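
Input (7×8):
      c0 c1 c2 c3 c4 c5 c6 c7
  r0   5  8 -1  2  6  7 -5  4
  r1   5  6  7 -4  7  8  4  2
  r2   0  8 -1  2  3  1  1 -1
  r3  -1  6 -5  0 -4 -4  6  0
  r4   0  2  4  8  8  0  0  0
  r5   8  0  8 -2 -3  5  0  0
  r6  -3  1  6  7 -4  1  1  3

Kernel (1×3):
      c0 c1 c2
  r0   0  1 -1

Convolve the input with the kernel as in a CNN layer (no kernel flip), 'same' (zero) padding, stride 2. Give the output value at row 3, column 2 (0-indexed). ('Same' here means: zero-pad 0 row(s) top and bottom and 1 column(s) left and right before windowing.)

The receptive field on the zero-padded input at this output position is [7 -4 1]. Elementwise product with the kernel and sum: -4·1 + 1·-1.

-5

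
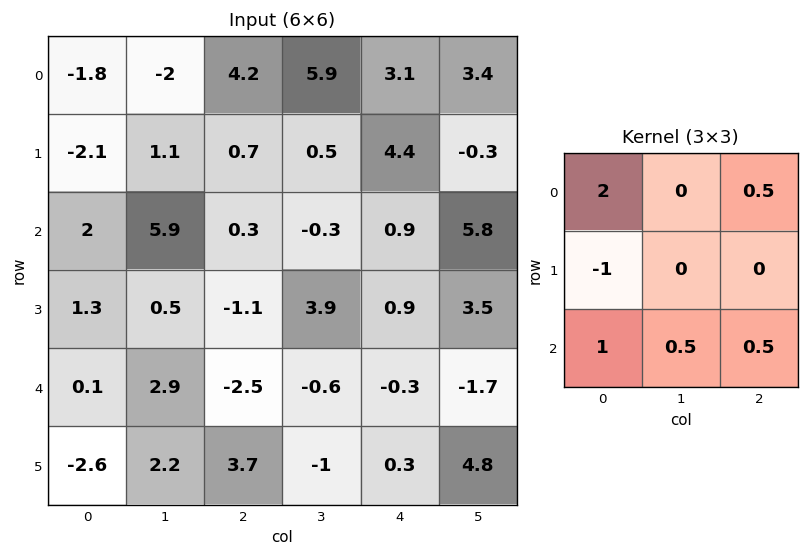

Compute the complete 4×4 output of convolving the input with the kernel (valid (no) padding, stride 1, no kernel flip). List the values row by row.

Output[0,0]: The receptive field on the input at this output position is [-1.8 -2 4.2 / -2.1 1.1 0.7 / 2 5.9 0.3]. Elementwise product with the kernel and sum: -1.8·2 + 4.2·0.5 + -2.1·-1 + 2·1 + 5.9·0.5 + 0.3·0.5.

5.7 3.75 9.85 16.05
-4.85 -1.55 4.6 7.25
3.15 12.5 -0.8 -3.2
2.3 3.6 4.1 11.7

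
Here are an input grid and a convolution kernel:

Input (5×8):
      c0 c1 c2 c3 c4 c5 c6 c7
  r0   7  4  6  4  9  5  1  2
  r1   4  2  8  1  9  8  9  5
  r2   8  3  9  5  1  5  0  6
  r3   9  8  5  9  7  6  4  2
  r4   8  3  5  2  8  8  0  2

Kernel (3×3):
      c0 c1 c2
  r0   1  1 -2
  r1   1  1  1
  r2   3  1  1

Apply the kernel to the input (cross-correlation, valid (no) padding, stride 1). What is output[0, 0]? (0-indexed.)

The receptive field on the input at this output position is [7 4 6 / 4 2 8 / 8 3 9]. Elementwise product with the kernel and sum: 7·1 + 4·1 + 6·-2 + 4·1 + 2·1 + 8·1 + 8·3 + 3·1 + 9·1.

49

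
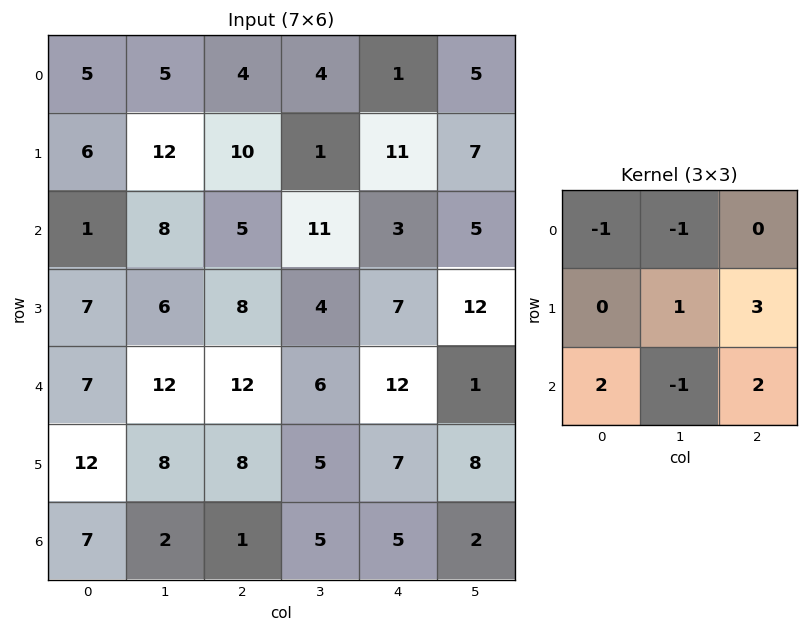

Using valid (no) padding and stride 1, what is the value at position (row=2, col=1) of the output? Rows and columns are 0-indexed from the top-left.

31

The receptive field on the input at this output position is [8 5 11 / 6 8 4 / 12 12 6]. Elementwise product with the kernel and sum: 8·-1 + 5·-1 + 8·1 + 4·3 + 12·2 + 12·-1 + 6·2.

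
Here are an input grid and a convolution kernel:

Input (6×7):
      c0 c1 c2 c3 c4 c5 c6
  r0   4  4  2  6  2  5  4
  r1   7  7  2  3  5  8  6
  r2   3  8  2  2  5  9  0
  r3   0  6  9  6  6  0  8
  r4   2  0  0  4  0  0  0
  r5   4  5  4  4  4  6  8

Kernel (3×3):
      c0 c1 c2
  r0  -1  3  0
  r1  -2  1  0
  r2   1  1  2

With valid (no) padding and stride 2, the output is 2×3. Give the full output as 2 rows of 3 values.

Output[0,0]: The receptive field on the input at this output position is [4 4 2 / 7 7 2 / 3 8 2]. Elementwise product with the kernel and sum: 4·-1 + 4·3 + 7·-2 + 7·1 + 3·1 + 8·1 + 2·2.
Output[0,1]: The receptive field on the input at this output position is [2 6 2 / 2 3 5 / 2 2 5]. Elementwise product with the kernel and sum: 2·-1 + 6·3 + 2·-2 + 3·1 + 2·1 + 2·1 + 5·2.

16 29 25
29 -4 10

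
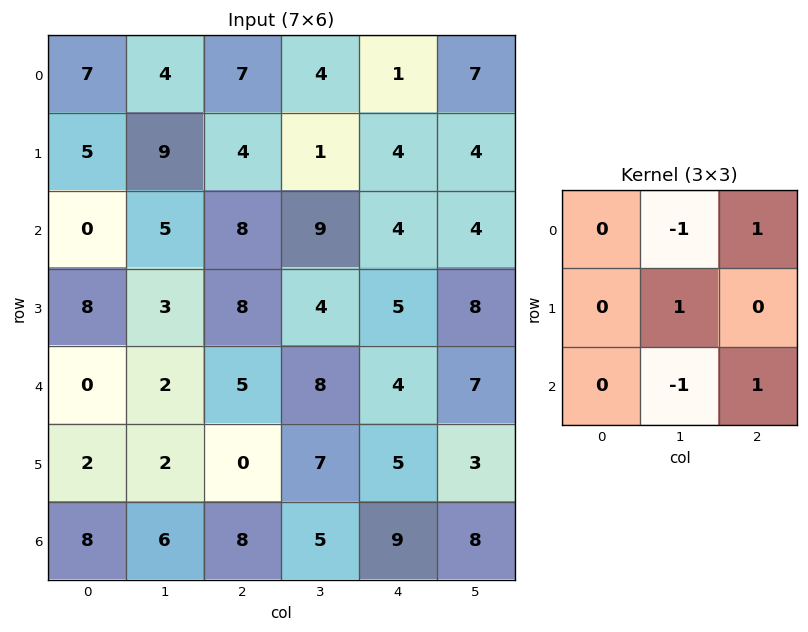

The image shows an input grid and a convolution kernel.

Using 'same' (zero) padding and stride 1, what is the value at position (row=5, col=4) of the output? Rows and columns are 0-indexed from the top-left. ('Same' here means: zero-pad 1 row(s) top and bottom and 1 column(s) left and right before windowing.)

The receptive field on the zero-padded input at this output position is [8 4 7 / 7 5 3 / 5 9 8]. Elementwise product with the kernel and sum: 4·-1 + 7·1 + 5·1 + 9·-1 + 8·1.

7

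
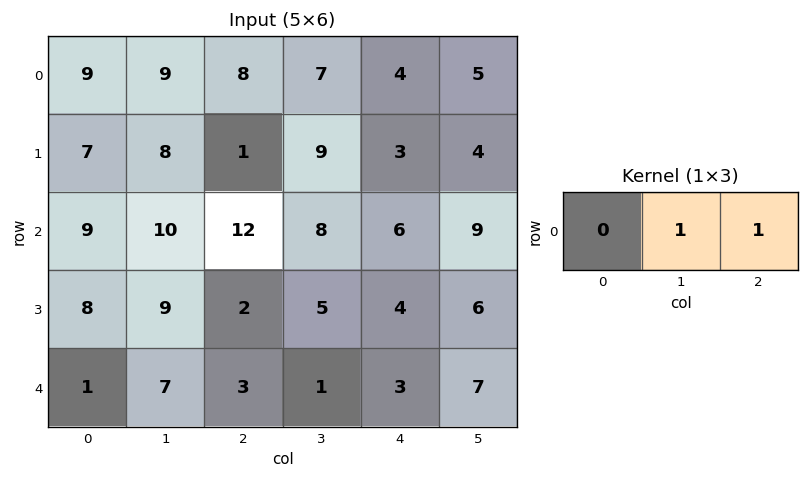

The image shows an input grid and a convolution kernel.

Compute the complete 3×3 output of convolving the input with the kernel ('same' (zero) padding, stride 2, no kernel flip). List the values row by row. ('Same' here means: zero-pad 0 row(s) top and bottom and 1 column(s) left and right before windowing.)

Output[0,0]: The receptive field on the zero-padded input at this output position is [0 9 9]. Elementwise product with the kernel and sum: 9·1 + 9·1.

18 15 9
19 20 15
8 4 10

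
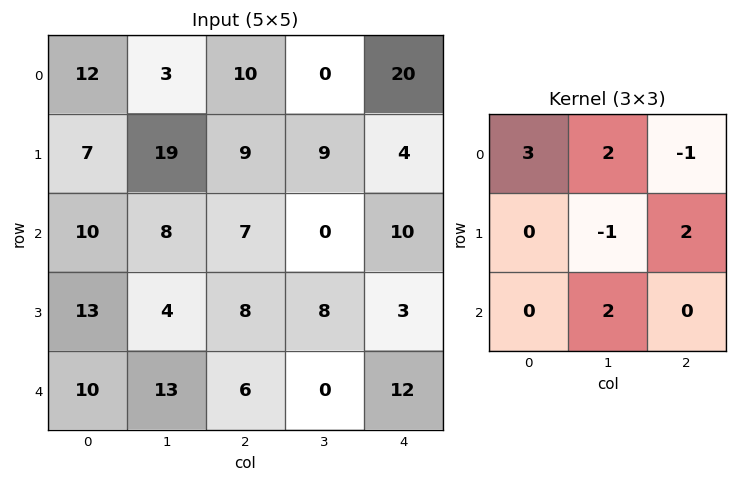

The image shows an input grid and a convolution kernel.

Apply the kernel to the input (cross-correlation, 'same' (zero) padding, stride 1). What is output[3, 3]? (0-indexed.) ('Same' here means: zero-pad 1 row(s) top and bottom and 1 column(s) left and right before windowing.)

The receptive field on the zero-padded input at this output position is [7 0 10 / 8 8 3 / 6 0 12]. Elementwise product with the kernel and sum: 7·3 + 0·2 + 10·-1 + 8·-1 + 3·2 + 0·2.

9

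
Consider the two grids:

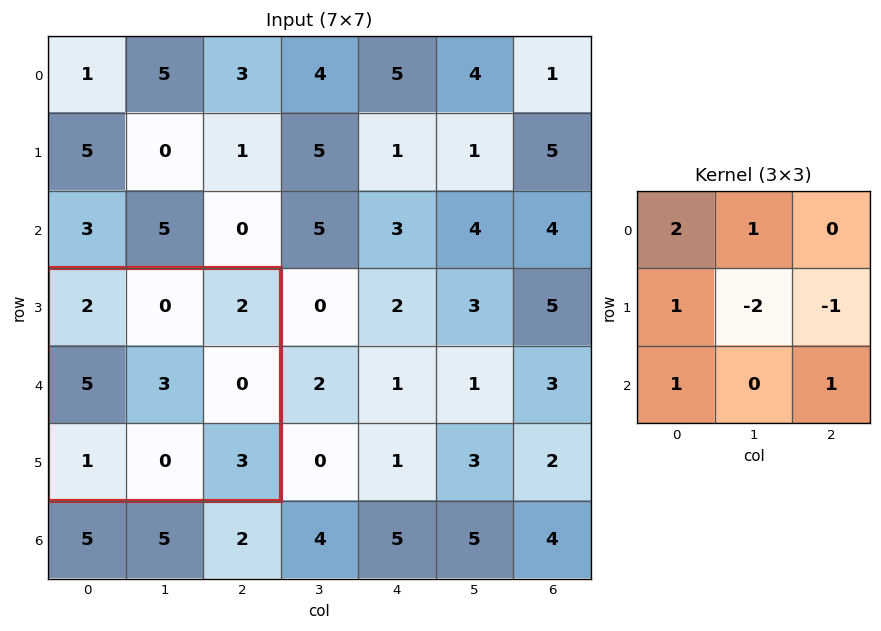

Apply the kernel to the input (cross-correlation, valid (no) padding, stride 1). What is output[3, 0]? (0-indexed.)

The receptive field on the input at this output position is [2 0 2 / 5 3 0 / 1 0 3]. Elementwise product with the kernel and sum: 2·2 + 0·1 + 5·1 + 3·-2 + 0·-1 + 1·1 + 3·1.

7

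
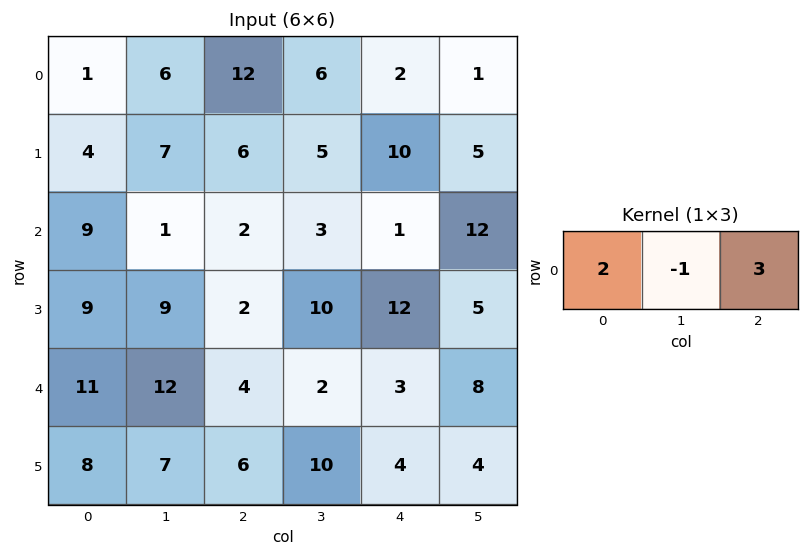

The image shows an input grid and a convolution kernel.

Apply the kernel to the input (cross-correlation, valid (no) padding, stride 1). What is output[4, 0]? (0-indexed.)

The receptive field on the input at this output position is [11 12 4]. Elementwise product with the kernel and sum: 11·2 + 12·-1 + 4·3.

22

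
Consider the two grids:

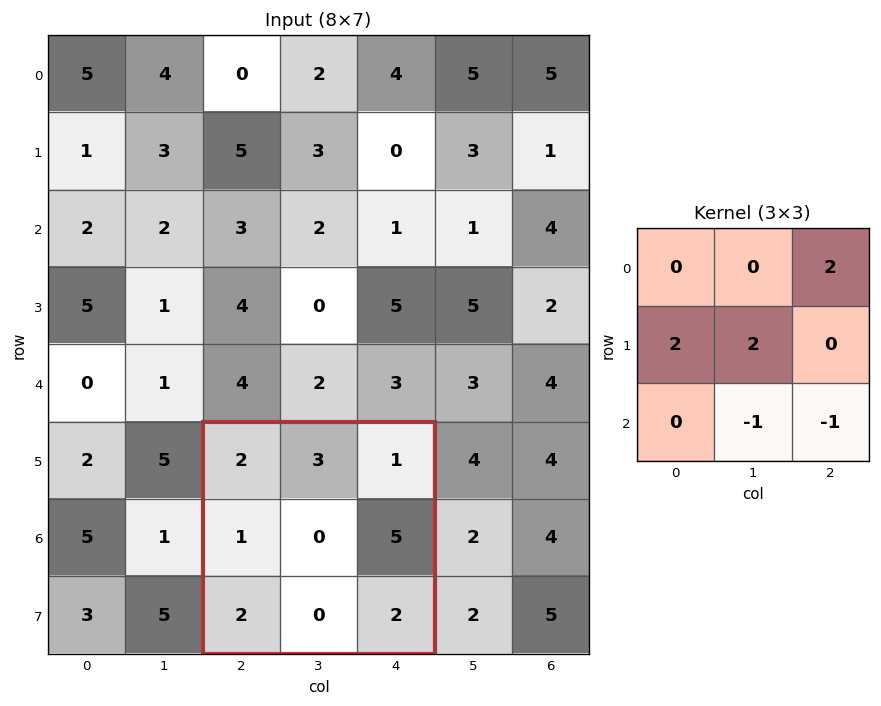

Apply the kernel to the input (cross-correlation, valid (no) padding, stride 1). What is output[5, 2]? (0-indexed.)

2

The receptive field on the input at this output position is [2 3 1 / 1 0 5 / 2 0 2]. Elementwise product with the kernel and sum: 1·2 + 1·2 + 0·2 + 0·-1 + 2·-1.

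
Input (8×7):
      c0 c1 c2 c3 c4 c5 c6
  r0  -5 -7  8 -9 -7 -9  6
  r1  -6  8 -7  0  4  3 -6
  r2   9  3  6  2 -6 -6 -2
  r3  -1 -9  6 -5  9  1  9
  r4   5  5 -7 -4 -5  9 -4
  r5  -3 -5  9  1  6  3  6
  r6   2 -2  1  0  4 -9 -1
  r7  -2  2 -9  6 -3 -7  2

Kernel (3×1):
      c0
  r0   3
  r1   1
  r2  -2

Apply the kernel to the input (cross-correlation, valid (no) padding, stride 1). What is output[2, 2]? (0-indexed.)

38

The receptive field on the input at this output position is [6 / 6 / -7]. Elementwise product with the kernel and sum: 6·3 + 6·1 + -7·-2.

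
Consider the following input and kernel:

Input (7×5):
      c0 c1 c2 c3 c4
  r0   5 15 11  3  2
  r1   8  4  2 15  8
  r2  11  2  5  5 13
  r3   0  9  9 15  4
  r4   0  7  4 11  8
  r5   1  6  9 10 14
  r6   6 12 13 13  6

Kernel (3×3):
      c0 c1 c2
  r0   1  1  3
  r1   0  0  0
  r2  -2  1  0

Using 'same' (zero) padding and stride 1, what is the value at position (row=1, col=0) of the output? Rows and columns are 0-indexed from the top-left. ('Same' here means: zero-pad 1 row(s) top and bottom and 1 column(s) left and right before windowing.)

The receptive field on the zero-padded input at this output position is [0 5 15 / 0 8 4 / 0 11 2]. Elementwise product with the kernel and sum: 0·1 + 5·1 + 15·3 + 0·-2 + 11·1.

61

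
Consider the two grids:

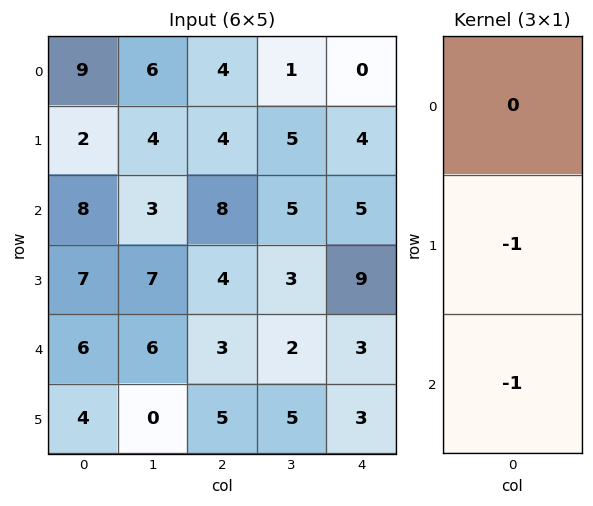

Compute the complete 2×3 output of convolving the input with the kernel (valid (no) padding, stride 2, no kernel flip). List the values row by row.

Output[0,0]: The receptive field on the input at this output position is [9 / 2 / 8]. Elementwise product with the kernel and sum: 2·-1 + 8·-1.
Output[0,1]: The receptive field on the input at this output position is [4 / 4 / 8]. Elementwise product with the kernel and sum: 4·-1 + 8·-1.

-10 -12 -9
-13 -7 -12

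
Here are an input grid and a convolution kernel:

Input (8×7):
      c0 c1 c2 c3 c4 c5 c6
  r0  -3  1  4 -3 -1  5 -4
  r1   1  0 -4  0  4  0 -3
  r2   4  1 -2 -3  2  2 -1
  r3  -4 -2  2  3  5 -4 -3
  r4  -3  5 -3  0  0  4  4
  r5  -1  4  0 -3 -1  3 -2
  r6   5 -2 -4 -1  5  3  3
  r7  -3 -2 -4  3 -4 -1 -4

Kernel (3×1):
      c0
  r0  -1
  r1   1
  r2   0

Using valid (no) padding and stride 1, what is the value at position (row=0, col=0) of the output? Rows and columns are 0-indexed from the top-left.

4

The receptive field on the input at this output position is [-3 / 1 / 4]. Elementwise product with the kernel and sum: -3·-1 + 1·1.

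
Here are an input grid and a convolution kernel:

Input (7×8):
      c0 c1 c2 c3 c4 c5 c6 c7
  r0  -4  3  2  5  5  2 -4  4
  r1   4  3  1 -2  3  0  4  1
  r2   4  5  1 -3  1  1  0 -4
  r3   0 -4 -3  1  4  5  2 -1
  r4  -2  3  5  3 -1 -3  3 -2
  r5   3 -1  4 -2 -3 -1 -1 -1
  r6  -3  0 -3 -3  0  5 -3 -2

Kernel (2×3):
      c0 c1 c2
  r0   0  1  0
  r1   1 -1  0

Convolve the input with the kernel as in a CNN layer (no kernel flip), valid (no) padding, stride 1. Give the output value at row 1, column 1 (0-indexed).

5

The receptive field on the input at this output position is [3 1 -2 / 5 1 -3]. Elementwise product with the kernel and sum: 1·1 + 5·1 + 1·-1.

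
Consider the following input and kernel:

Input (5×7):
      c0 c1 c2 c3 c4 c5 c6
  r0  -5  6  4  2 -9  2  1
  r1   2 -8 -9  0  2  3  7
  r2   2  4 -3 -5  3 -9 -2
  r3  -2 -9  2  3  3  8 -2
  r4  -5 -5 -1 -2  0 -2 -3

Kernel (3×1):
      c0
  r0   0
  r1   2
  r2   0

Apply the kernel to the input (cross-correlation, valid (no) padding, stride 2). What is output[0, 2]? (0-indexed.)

4

The receptive field on the input at this output position is [-9 / 2 / 3]. Elementwise product with the kernel and sum: 2·2.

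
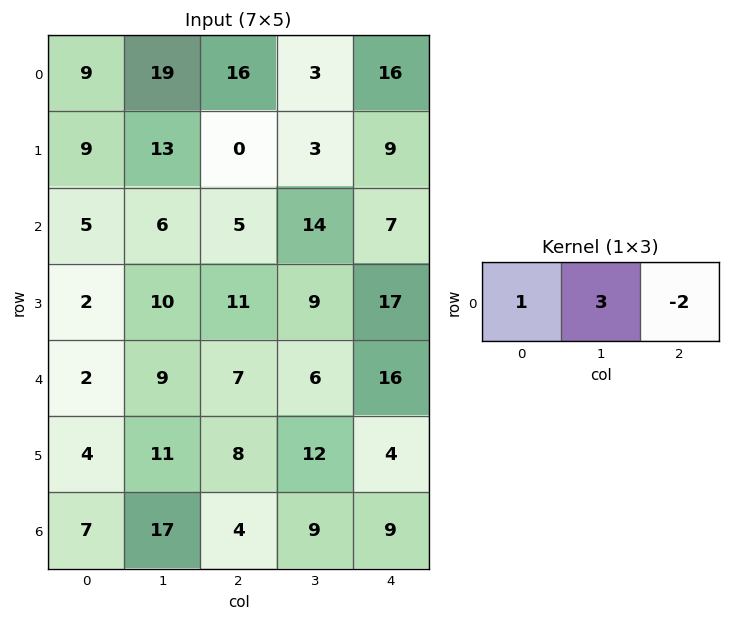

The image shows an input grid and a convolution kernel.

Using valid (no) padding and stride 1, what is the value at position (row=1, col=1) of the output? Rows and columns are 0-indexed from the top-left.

The receptive field on the input at this output position is [13 0 3]. Elementwise product with the kernel and sum: 13·1 + 0·3 + 3·-2.

7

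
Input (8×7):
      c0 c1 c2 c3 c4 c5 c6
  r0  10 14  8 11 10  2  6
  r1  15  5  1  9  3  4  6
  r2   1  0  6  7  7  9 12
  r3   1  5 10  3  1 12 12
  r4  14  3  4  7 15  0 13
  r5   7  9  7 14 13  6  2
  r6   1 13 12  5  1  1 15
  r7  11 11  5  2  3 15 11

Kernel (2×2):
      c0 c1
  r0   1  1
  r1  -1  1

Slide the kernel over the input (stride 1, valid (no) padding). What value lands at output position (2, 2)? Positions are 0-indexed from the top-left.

6

The receptive field on the input at this output position is [6 7 / 10 3]. Elementwise product with the kernel and sum: 6·1 + 7·1 + 10·-1 + 3·1.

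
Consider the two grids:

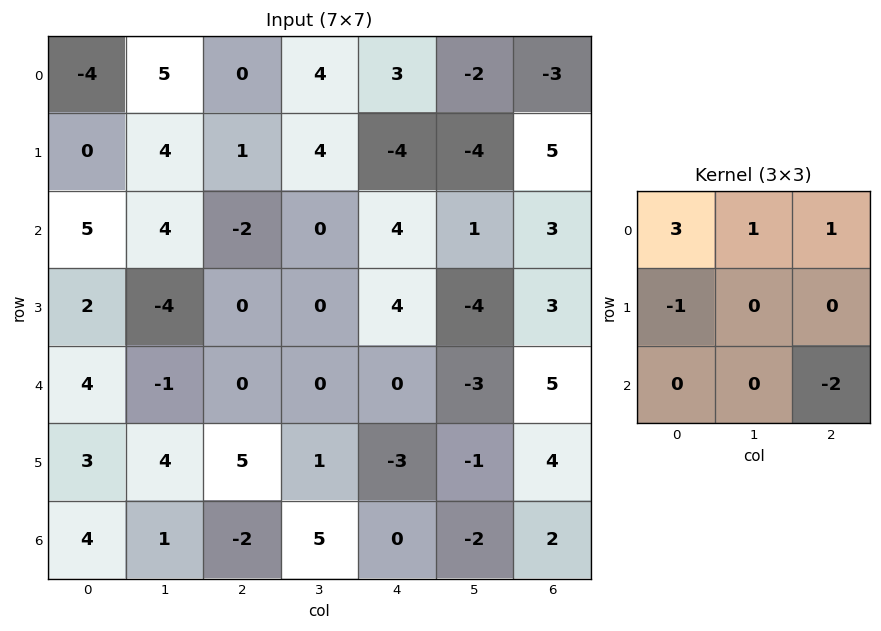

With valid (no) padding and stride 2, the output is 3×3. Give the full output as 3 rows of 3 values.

-3 -2 2
15 -2 2
12 -5 1

Output[0,0]: The receptive field on the input at this output position is [-4 5 0 / 0 4 1 / 5 4 -2]. Elementwise product with the kernel and sum: -4·3 + 5·1 + 0·1 + 0·-1 + -2·-2.
Output[0,1]: The receptive field on the input at this output position is [0 4 3 / 1 4 -4 / -2 0 4]. Elementwise product with the kernel and sum: 0·3 + 4·1 + 3·1 + 1·-1 + 4·-2.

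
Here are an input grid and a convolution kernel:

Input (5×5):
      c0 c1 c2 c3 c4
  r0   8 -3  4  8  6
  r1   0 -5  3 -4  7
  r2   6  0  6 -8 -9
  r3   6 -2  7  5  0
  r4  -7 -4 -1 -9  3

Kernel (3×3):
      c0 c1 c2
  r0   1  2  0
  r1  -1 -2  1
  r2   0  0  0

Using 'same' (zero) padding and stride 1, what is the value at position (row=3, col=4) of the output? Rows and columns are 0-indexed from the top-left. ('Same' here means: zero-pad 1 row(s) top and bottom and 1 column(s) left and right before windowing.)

The receptive field on the zero-padded input at this output position is [-8 -9 0 / 5 0 0 / -9 3 0]. Elementwise product with the kernel and sum: -8·1 + -9·2 + 5·-1 + 0·-2 + 0·1.

-31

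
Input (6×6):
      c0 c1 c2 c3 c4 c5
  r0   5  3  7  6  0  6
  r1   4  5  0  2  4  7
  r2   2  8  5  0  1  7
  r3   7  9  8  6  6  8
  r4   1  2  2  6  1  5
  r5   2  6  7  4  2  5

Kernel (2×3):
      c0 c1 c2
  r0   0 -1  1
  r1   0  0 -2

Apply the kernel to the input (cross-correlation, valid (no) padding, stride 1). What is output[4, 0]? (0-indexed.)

-14

The receptive field on the input at this output position is [1 2 2 / 2 6 7]. Elementwise product with the kernel and sum: 2·-1 + 2·1 + 7·-2.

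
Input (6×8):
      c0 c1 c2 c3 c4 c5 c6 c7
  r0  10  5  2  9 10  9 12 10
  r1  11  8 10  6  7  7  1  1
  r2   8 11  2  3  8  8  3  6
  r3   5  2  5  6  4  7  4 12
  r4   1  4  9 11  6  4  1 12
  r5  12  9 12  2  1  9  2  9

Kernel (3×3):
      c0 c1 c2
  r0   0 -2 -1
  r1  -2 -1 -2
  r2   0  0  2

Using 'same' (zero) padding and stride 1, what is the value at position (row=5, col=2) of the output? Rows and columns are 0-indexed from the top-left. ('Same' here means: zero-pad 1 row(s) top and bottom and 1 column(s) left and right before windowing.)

-63

The receptive field on the zero-padded input at this output position is [4 9 11 / 9 12 2 / 0 0 0]. Elementwise product with the kernel and sum: 9·-2 + 11·-1 + 9·-2 + 12·-1 + 2·-2 + 0·2.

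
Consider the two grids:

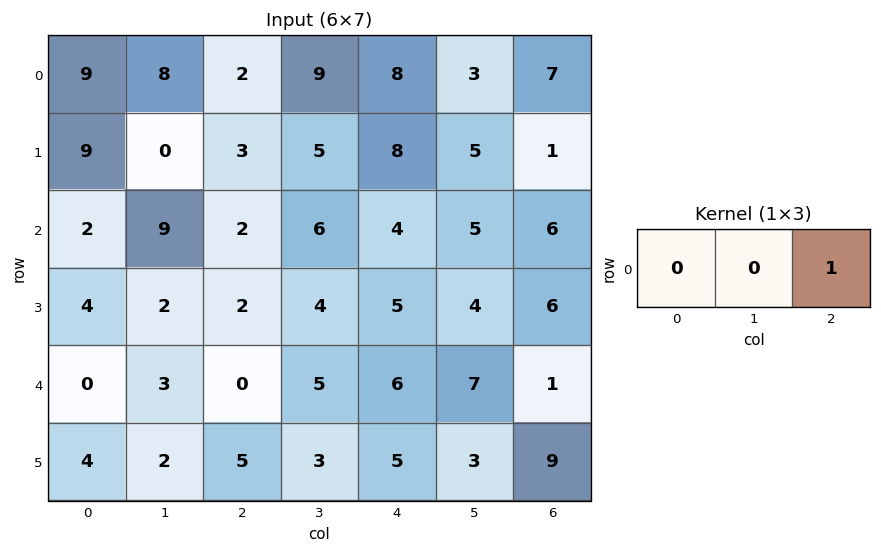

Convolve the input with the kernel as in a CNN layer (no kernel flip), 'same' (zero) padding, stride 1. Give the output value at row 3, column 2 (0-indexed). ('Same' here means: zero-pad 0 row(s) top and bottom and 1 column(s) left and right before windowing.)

4

The receptive field on the zero-padded input at this output position is [2 2 4]. Elementwise product with the kernel and sum: 4·1.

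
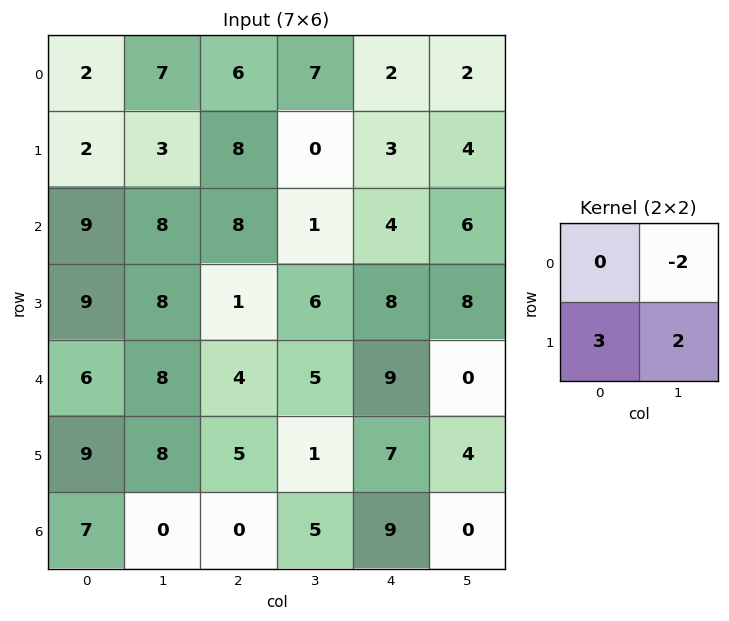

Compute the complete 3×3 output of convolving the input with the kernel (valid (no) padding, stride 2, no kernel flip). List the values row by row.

-2 10 13
27 13 28
27 7 29

Output[0,0]: The receptive field on the input at this output position is [2 7 / 2 3]. Elementwise product with the kernel and sum: 7·-2 + 2·3 + 3·2.
Output[0,1]: The receptive field on the input at this output position is [6 7 / 8 0]. Elementwise product with the kernel and sum: 7·-2 + 8·3 + 0·2.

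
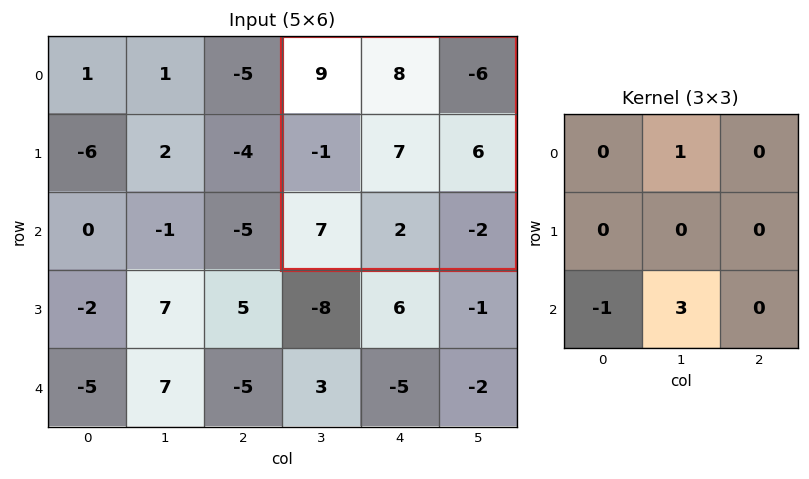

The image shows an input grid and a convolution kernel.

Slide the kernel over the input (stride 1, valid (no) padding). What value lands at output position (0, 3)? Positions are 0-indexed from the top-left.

The receptive field on the input at this output position is [9 8 -6 / -1 7 6 / 7 2 -2]. Elementwise product with the kernel and sum: 8·1 + 7·-1 + 2·3.

7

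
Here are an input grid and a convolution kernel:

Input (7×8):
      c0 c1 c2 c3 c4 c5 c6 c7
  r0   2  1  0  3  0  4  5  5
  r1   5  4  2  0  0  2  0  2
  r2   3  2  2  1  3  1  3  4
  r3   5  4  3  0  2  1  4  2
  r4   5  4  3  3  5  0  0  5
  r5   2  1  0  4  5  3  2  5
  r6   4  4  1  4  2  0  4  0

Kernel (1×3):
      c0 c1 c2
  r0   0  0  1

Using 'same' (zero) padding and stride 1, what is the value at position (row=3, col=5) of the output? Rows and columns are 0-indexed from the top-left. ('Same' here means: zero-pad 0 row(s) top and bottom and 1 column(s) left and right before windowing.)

4

The receptive field on the zero-padded input at this output position is [2 1 4]. Elementwise product with the kernel and sum: 4·1.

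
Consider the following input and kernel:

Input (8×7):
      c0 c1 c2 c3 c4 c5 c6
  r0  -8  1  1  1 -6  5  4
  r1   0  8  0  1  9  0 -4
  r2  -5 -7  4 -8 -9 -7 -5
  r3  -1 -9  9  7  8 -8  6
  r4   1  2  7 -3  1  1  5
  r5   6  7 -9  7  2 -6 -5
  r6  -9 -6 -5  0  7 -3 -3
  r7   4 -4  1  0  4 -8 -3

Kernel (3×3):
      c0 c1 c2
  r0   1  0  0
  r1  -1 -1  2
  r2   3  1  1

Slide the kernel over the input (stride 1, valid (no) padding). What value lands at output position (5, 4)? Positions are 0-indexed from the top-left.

-7

The receptive field on the input at this output position is [2 -6 -5 / 7 -3 -3 / 4 -8 -3]. Elementwise product with the kernel and sum: 2·1 + 7·-1 + -3·-1 + -3·2 + 4·3 + -8·1 + -3·1.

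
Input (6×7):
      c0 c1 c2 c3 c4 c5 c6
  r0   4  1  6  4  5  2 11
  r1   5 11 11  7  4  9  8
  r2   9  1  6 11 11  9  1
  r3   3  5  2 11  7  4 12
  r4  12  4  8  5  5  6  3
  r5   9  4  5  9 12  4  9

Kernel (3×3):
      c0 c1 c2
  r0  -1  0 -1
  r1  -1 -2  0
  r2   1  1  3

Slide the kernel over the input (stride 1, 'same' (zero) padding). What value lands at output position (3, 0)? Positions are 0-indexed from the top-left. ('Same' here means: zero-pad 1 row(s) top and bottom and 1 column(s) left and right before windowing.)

The receptive field on the zero-padded input at this output position is [0 9 1 / 0 3 5 / 0 12 4]. Elementwise product with the kernel and sum: 0·-1 + 1·-1 + 0·-1 + 3·-2 + 0·1 + 12·1 + 4·3.

17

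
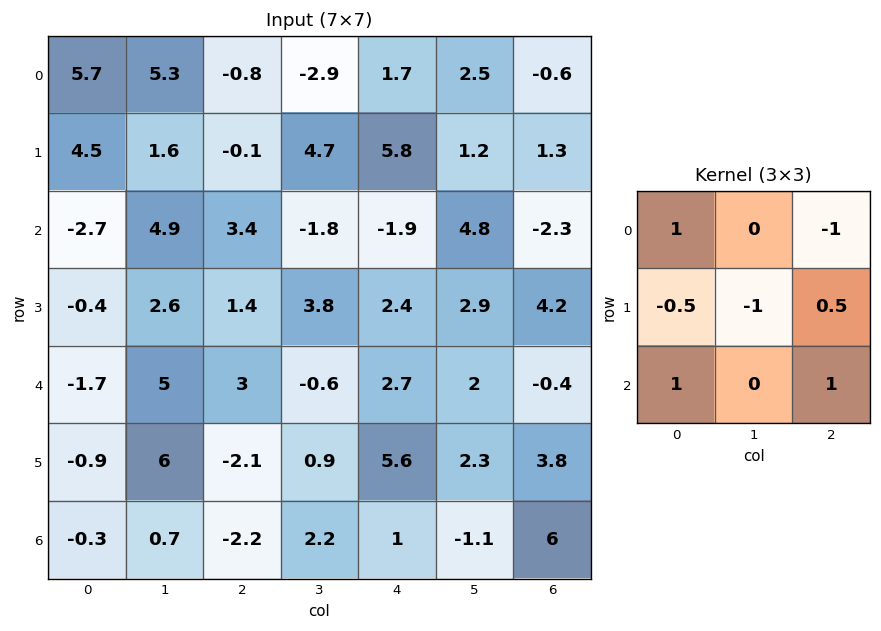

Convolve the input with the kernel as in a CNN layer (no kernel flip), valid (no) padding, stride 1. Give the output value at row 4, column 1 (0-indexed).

8.05

The receptive field on the input at this output position is [5 3 -0.6 / 6 -2.1 0.9 / 0.7 -2.2 2.2]. Elementwise product with the kernel and sum: 5·1 + -0.6·-1 + 6·-0.5 + -2.1·-1 + 0.9·0.5 + 0.7·1 + 2.2·1.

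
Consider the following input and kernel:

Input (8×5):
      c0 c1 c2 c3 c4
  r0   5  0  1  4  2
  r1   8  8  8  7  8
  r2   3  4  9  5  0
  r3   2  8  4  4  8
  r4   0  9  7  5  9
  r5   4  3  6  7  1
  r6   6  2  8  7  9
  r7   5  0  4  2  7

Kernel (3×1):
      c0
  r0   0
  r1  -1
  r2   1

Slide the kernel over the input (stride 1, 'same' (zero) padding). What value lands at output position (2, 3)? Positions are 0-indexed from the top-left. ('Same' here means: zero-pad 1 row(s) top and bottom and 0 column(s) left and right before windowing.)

-1

The receptive field on the zero-padded input at this output position is [7 / 5 / 4]. Elementwise product with the kernel and sum: 5·-1 + 4·1.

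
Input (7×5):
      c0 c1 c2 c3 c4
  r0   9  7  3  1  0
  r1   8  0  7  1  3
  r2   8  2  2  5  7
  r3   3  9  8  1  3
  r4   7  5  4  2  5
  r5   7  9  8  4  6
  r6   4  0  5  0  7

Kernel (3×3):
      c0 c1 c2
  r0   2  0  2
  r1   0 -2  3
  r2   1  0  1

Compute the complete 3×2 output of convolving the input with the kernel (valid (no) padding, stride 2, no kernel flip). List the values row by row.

55 22
37 34
37 40

Output[0,0]: The receptive field on the input at this output position is [9 7 3 / 8 0 7 / 8 2 2]. Elementwise product with the kernel and sum: 9·2 + 3·2 + 0·-2 + 7·3 + 8·1 + 2·1.
Output[0,1]: The receptive field on the input at this output position is [3 1 0 / 7 1 3 / 2 5 7]. Elementwise product with the kernel and sum: 3·2 + 0·2 + 1·-2 + 3·3 + 2·1 + 7·1.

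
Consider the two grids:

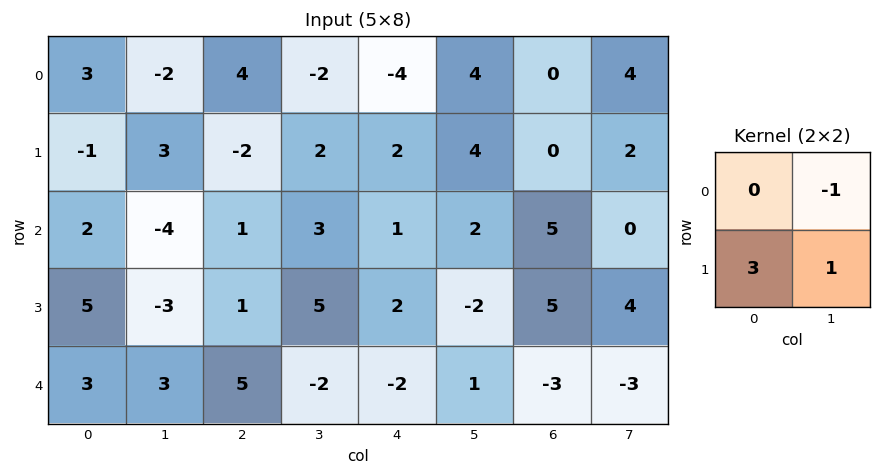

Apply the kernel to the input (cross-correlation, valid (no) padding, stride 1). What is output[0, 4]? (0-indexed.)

6

The receptive field on the input at this output position is [-4 4 / 2 4]. Elementwise product with the kernel and sum: 4·-1 + 2·3 + 4·1.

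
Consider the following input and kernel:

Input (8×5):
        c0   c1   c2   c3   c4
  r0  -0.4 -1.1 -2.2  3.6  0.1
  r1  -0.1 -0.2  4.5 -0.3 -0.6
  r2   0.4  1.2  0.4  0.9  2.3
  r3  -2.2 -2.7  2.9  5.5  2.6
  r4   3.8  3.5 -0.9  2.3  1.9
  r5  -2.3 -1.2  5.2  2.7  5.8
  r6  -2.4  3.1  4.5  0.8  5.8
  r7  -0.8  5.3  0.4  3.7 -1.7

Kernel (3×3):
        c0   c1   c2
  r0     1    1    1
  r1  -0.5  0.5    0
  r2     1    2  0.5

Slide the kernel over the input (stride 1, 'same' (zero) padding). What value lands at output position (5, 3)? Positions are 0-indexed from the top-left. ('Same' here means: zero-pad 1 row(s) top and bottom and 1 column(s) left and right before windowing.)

11.05

The receptive field on the zero-padded input at this output position is [-0.9 2.3 1.9 / 5.2 2.7 5.8 / 4.5 0.8 5.8]. Elementwise product with the kernel and sum: -0.9·1 + 2.3·1 + 1.9·1 + 5.2·-0.5 + 2.7·0.5 + 4.5·1 + 0.8·2 + 5.8·0.5.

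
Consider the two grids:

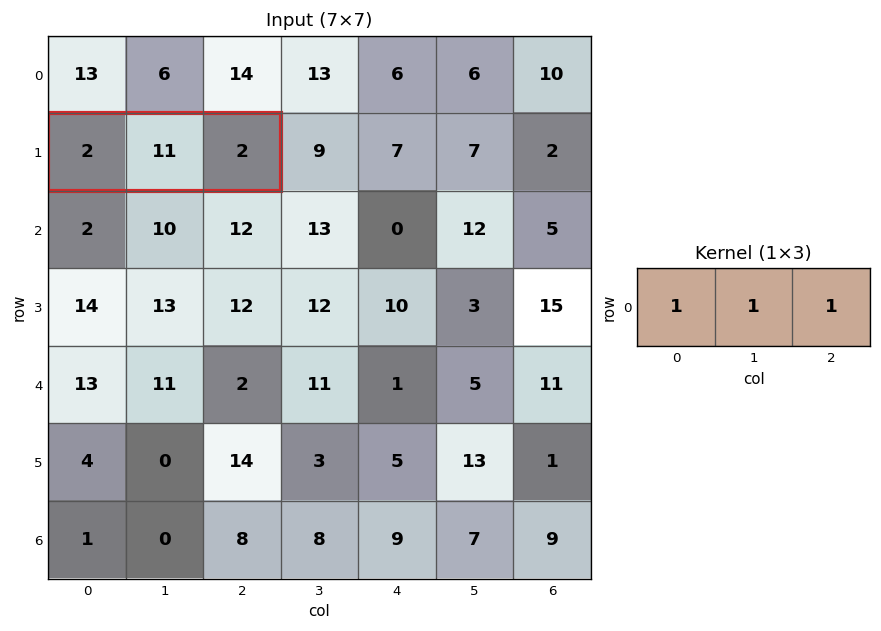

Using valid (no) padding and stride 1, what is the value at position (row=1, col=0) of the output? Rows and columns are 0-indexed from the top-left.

15

The receptive field on the input at this output position is [2 11 2]. Elementwise product with the kernel and sum: 2·1 + 11·1 + 2·1.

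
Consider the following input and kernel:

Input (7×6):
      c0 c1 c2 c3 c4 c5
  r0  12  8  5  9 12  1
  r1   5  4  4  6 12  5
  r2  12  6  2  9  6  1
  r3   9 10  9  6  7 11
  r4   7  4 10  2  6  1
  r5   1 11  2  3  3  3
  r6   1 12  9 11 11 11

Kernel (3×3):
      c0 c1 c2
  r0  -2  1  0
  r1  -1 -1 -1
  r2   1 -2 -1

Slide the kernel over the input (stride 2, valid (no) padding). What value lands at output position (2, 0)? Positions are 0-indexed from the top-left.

The receptive field on the input at this output position is [7 4 10 / 1 11 2 / 1 12 9]. Elementwise product with the kernel and sum: 7·-2 + 4·1 + 1·-1 + 11·-1 + 2·-1 + 1·1 + 12·-2 + 9·-1.

-56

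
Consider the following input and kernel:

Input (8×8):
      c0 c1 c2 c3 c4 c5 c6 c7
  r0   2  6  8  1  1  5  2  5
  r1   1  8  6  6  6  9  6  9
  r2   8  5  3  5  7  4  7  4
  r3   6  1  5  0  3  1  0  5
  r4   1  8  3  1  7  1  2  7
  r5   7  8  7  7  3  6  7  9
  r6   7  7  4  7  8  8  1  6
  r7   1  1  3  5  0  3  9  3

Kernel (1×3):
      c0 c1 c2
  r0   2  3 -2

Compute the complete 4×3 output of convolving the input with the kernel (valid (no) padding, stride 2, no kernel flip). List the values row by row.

Output[0,0]: The receptive field on the input at this output position is [2 6 8]. Elementwise product with the kernel and sum: 2·2 + 6·3 + 8·-2.

6 17 13
25 7 12
20 -5 13
27 13 38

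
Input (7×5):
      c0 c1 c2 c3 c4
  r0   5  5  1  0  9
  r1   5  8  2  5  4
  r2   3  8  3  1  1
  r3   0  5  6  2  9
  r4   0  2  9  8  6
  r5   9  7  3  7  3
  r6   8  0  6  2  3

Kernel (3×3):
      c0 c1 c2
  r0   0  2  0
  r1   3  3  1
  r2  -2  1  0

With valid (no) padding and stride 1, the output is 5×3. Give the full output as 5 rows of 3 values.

53 24 20
57 34 13
39 46 25
14 42 62
39 61 39

Output[0,0]: The receptive field on the input at this output position is [5 5 1 / 5 8 2 / 3 8 3]. Elementwise product with the kernel and sum: 5·2 + 5·3 + 8·3 + 2·1 + 3·-2 + 8·1.
Output[0,1]: The receptive field on the input at this output position is [5 1 0 / 8 2 5 / 8 3 1]. Elementwise product with the kernel and sum: 1·2 + 8·3 + 2·3 + 5·1 + 8·-2 + 3·1.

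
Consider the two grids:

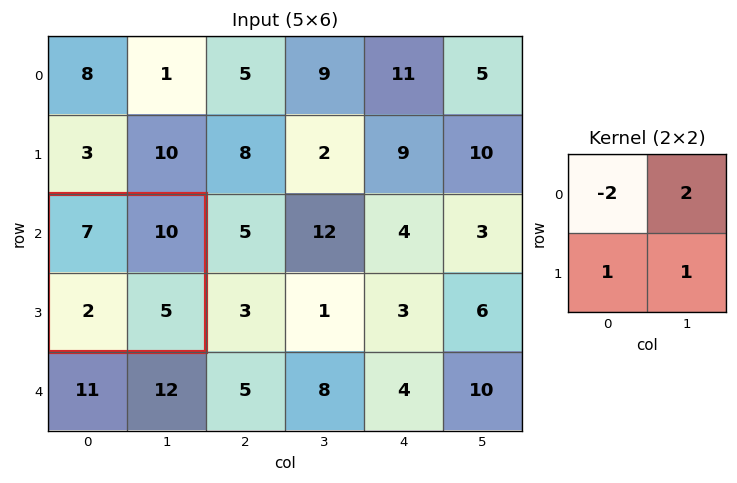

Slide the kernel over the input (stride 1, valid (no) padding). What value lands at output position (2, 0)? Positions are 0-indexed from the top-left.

13

The receptive field on the input at this output position is [7 10 / 2 5]. Elementwise product with the kernel and sum: 7·-2 + 10·2 + 2·1 + 5·1.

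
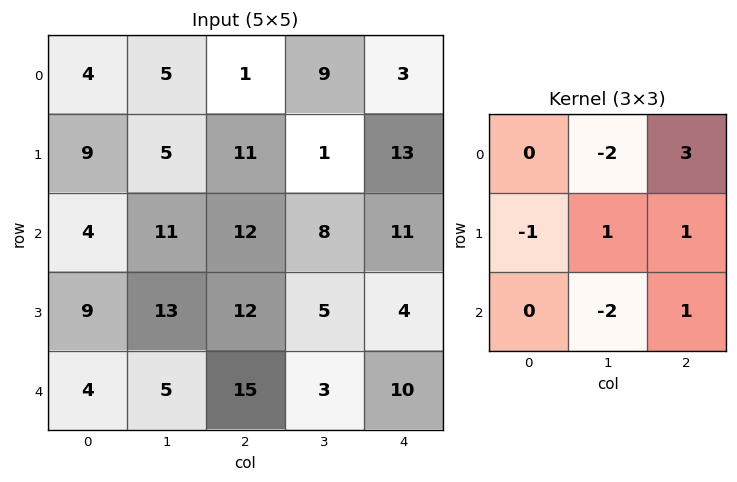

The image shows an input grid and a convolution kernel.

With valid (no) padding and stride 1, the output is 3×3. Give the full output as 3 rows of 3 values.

Output[0,0]: The receptive field on the input at this output position is [4 5 1 / 9 5 11 / 4 11 12]. Elementwise product with the kernel and sum: 5·-2 + 1·3 + 9·-1 + 5·1 + 11·1 + 11·-2 + 12·1.

-10 16 -11
28 -29 38
35 -23 18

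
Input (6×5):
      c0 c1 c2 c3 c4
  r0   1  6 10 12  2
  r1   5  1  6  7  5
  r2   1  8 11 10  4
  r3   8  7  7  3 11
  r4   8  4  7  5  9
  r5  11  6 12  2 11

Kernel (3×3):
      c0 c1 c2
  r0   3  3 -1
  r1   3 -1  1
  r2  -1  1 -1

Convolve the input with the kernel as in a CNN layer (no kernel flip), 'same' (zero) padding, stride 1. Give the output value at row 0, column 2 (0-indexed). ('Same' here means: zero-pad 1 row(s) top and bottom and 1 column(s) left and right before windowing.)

18

The receptive field on the zero-padded input at this output position is [0 0 0 / 6 10 12 / 1 6 7]. Elementwise product with the kernel and sum: 0·3 + 0·3 + 0·-1 + 6·3 + 10·-1 + 12·1 + 1·-1 + 6·1 + 7·-1.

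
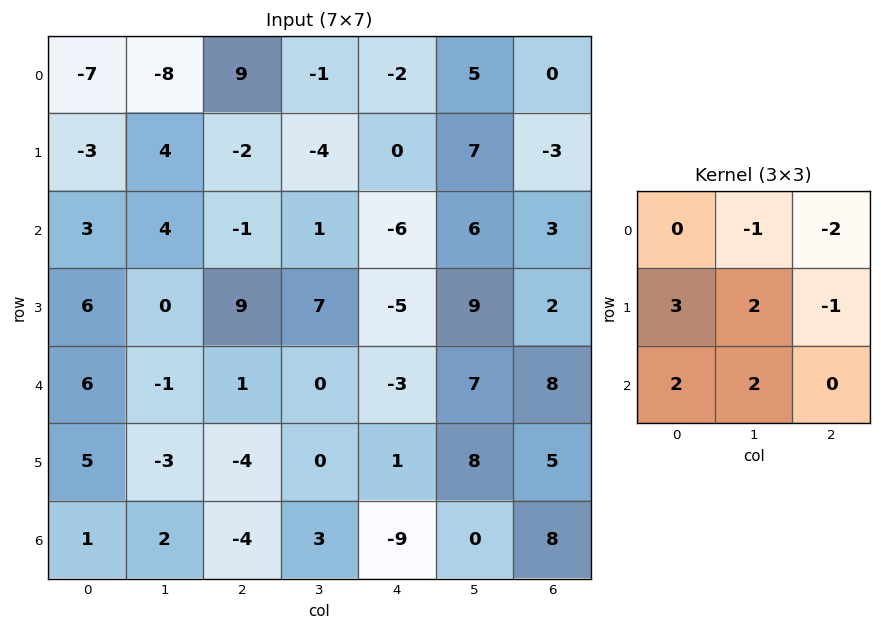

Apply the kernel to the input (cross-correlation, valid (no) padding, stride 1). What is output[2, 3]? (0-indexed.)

The receptive field on the input at this output position is [1 -6 6 / 7 -5 9 / 0 -3 7]. Elementwise product with the kernel and sum: -6·-1 + 6·-2 + 7·3 + -5·2 + 9·-1 + 0·2 + -3·2.

-10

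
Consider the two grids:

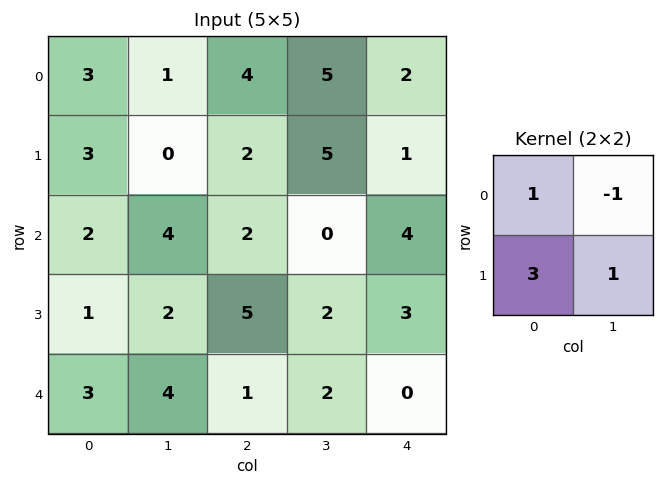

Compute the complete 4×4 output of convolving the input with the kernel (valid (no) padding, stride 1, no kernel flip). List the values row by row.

Output[0,0]: The receptive field on the input at this output position is [3 1 / 3 0]. Elementwise product with the kernel and sum: 3·1 + 1·-1 + 3·3 + 0·1.
Output[0,1]: The receptive field on the input at this output position is [1 4 / 0 2]. Elementwise product with the kernel and sum: 1·1 + 4·-1 + 0·3 + 2·1.

11 -1 10 19
13 12 3 8
3 13 19 5
12 10 8 5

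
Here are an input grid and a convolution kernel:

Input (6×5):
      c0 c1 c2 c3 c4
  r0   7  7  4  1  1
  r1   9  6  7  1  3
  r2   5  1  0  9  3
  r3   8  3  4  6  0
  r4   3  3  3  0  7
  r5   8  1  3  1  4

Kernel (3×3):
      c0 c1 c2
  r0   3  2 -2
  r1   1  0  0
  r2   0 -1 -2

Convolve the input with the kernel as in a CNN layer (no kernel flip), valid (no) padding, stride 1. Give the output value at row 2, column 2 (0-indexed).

The receptive field on the input at this output position is [0 9 3 / 4 6 0 / 3 0 7]. Elementwise product with the kernel and sum: 0·3 + 9·2 + 3·-2 + 4·1 + 0·-1 + 7·-2.

2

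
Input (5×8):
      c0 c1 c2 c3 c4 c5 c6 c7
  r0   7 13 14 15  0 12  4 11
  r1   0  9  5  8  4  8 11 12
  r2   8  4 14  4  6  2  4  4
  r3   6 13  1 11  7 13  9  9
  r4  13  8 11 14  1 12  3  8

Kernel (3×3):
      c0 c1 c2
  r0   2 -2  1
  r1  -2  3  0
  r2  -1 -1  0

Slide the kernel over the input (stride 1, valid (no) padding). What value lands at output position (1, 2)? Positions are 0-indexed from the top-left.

The receptive field on the input at this output position is [5 8 4 / 14 4 6 / 1 11 7]. Elementwise product with the kernel and sum: 5·2 + 8·-2 + 4·1 + 14·-2 + 4·3 + 1·-1 + 11·-1.

-30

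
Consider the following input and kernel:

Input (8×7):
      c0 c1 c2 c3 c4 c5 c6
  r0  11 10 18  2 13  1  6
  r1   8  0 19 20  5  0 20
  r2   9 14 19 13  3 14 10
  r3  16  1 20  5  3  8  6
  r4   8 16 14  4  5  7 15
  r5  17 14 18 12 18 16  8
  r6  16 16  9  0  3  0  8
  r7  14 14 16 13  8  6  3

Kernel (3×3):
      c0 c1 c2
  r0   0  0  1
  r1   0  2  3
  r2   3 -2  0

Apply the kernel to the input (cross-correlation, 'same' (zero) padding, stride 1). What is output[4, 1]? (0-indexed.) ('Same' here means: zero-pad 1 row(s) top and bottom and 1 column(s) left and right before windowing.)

The receptive field on the zero-padded input at this output position is [16 1 20 / 8 16 14 / 17 14 18]. Elementwise product with the kernel and sum: 20·1 + 16·2 + 14·3 + 17·3 + 14·-2.

117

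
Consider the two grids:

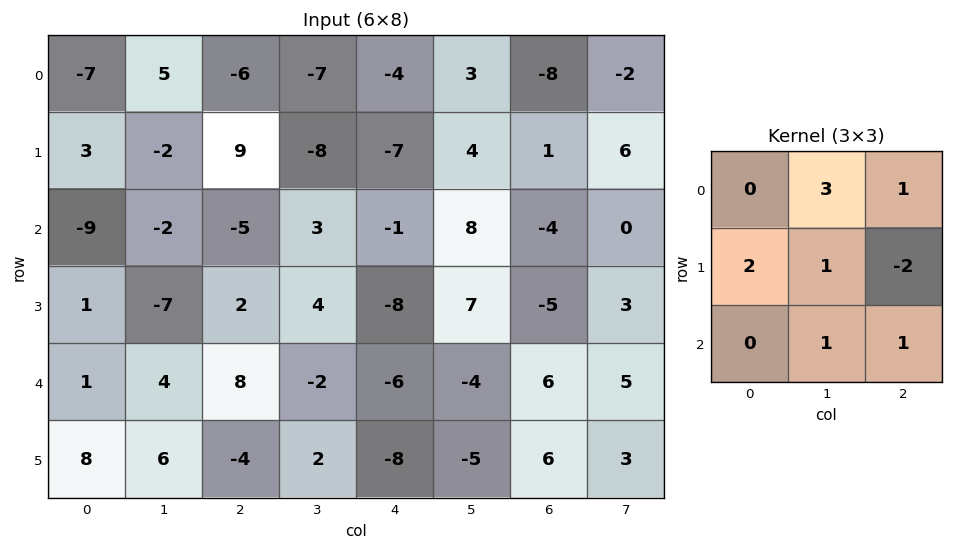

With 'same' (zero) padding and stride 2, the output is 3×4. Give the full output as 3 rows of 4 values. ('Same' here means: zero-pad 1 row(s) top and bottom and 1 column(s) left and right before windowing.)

-16 19 -27 9
-4 10 -29 19
3 28 -32 -15

Output[0,0]: The receptive field on the zero-padded input at this output position is [0 0 0 / 0 -7 5 / 0 3 -2]. Elementwise product with the kernel and sum: 0·3 + 0·1 + 0·2 + -7·1 + 5·-2 + 3·1 + -2·1.
Output[0,1]: The receptive field on the zero-padded input at this output position is [0 0 0 / 5 -6 -7 / -2 9 -8]. Elementwise product with the kernel and sum: 0·3 + 0·1 + 5·2 + -6·1 + -7·-2 + 9·1 + -8·1.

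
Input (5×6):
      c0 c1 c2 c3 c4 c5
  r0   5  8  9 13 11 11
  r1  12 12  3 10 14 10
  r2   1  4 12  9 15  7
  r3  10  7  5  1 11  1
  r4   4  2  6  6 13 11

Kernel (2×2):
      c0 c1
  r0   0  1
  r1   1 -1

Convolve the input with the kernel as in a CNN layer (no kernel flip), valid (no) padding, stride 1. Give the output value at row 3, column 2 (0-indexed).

The receptive field on the input at this output position is [5 1 / 6 6]. Elementwise product with the kernel and sum: 1·1 + 6·1 + 6·-1.

1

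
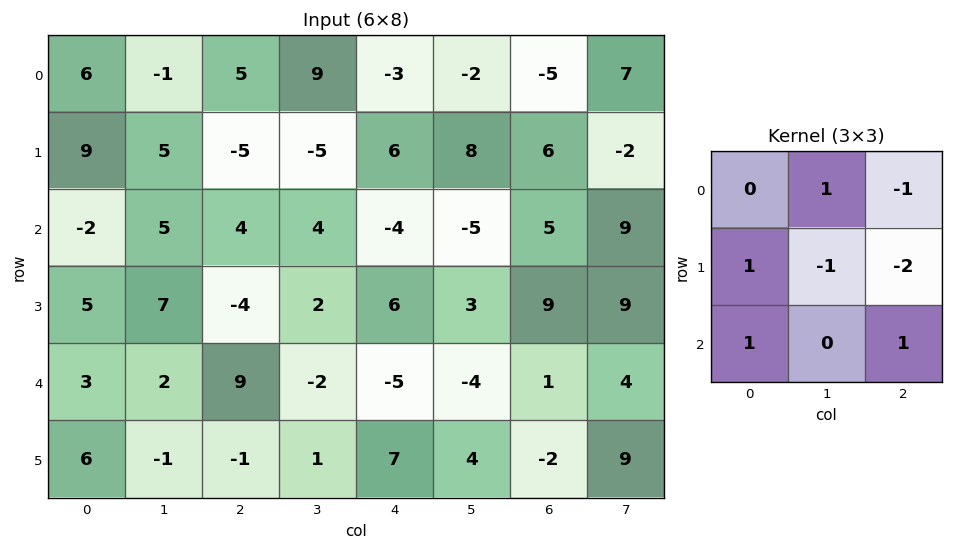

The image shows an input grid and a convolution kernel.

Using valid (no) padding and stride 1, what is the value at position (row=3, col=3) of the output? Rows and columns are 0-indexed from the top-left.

The receptive field on the input at this output position is [2 6 3 / -2 -5 -4 / 1 7 4]. Elementwise product with the kernel and sum: 6·1 + 3·-1 + -2·1 + -5·-1 + -4·-2 + 1·1 + 4·1.

19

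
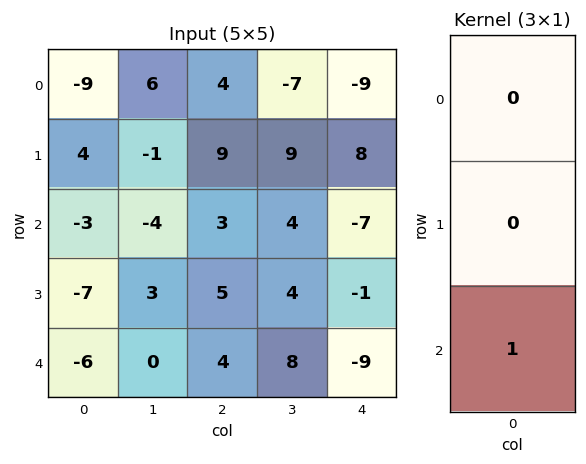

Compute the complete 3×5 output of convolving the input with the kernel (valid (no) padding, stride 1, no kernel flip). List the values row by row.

Output[0,0]: The receptive field on the input at this output position is [-9 / 4 / -3]. Elementwise product with the kernel and sum: -3·1.
Output[0,1]: The receptive field on the input at this output position is [6 / -1 / -4]. Elementwise product with the kernel and sum: -4·1.

-3 -4 3 4 -7
-7 3 5 4 -1
-6 0 4 8 -9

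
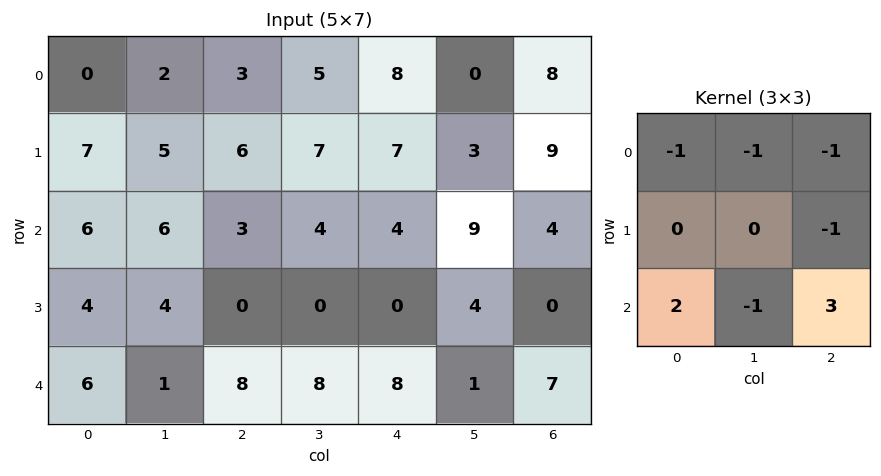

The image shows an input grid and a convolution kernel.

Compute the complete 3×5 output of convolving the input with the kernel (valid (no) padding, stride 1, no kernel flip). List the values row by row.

Output[0,0]: The receptive field on the input at this output position is [0 2 3 / 7 5 6 / 6 6 3]. Elementwise product with the kernel and sum: 0·-1 + 2·-1 + 3·-1 + 6·-1 + 6·2 + 6·-1 + 3·3.
Output[0,1]: The receptive field on the input at this output position is [2 3 5 / 5 6 7 / 6 3 4]. Elementwise product with the kernel and sum: 2·-1 + 3·-1 + 5·-1 + 7·-1 + 6·2 + 3·-1 + 4·3.

4 4 -9 15 -14
-17 -14 -24 -14 -27
20 5 21 -10 19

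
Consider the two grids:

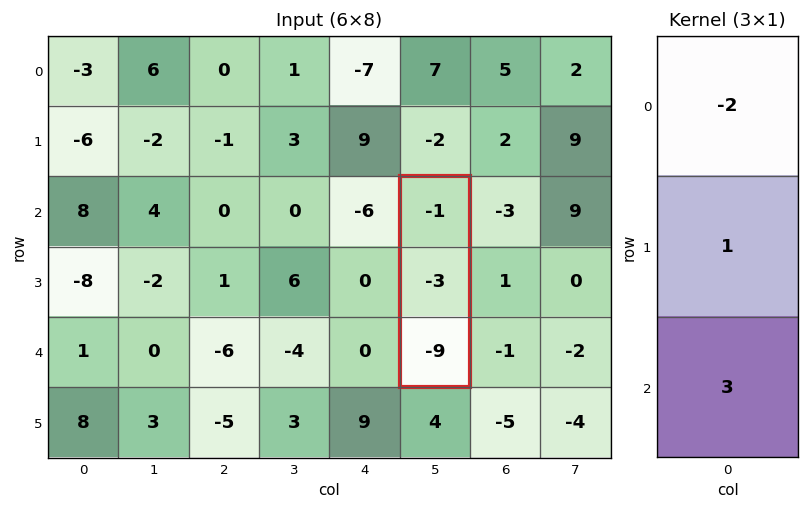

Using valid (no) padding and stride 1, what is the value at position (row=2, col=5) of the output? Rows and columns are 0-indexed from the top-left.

The receptive field on the input at this output position is [-1 / -3 / -9]. Elementwise product with the kernel and sum: -1·-2 + -3·1 + -9·3.

-28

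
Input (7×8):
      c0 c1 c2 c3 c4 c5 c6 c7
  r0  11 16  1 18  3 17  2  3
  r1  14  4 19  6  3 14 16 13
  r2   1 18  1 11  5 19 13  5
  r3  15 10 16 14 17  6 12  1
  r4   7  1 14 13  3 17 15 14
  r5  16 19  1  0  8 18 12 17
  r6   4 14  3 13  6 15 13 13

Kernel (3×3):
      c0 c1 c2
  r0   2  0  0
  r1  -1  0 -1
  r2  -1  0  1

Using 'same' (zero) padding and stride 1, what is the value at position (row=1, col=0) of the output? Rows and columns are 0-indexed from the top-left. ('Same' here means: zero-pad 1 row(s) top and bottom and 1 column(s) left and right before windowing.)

14

The receptive field on the zero-padded input at this output position is [0 11 16 / 0 14 4 / 0 1 18]. Elementwise product with the kernel and sum: 0·2 + 0·-1 + 4·-1 + 0·-1 + 18·1.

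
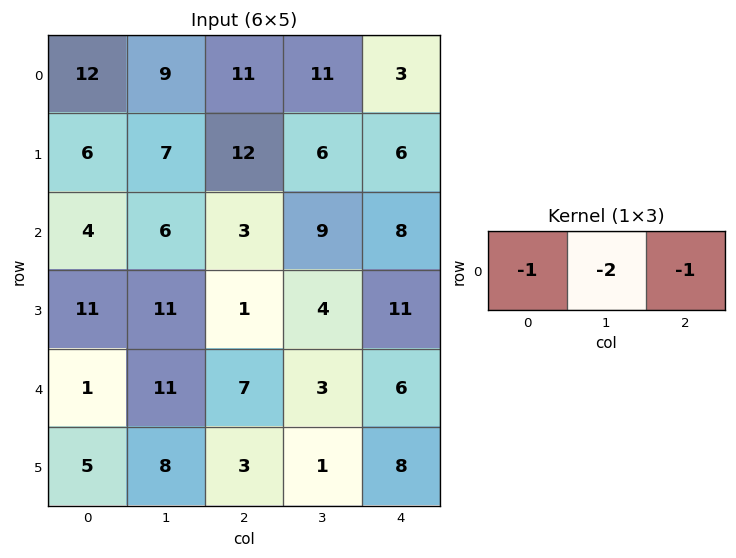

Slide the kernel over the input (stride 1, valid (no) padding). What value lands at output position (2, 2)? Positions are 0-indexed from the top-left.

The receptive field on the input at this output position is [3 9 8]. Elementwise product with the kernel and sum: 3·-1 + 9·-2 + 8·-1.

-29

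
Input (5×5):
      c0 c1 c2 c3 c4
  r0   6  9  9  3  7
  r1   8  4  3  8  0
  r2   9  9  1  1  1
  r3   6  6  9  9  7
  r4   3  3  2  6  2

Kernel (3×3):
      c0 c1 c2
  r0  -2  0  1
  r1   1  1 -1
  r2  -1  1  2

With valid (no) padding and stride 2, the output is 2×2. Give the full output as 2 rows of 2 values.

8 2
-10 18

Output[0,0]: The receptive field on the input at this output position is [6 9 9 / 8 4 3 / 9 9 1]. Elementwise product with the kernel and sum: 6·-2 + 9·1 + 8·1 + 4·1 + 3·-1 + 9·-1 + 9·1 + 1·2.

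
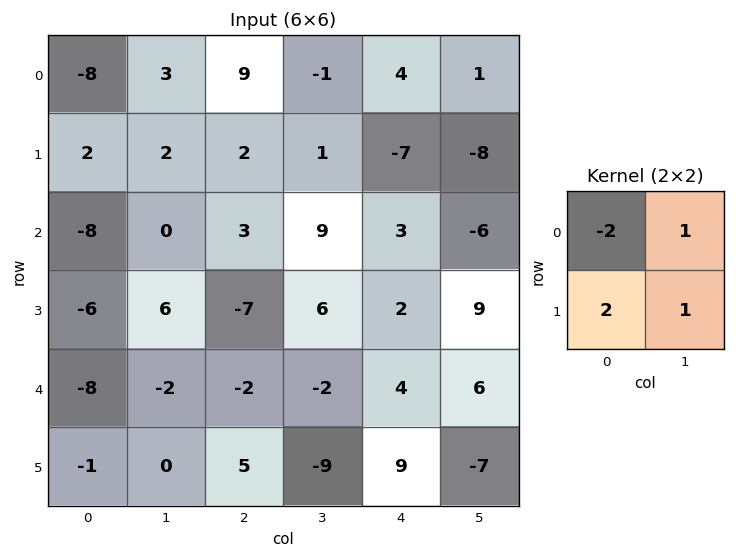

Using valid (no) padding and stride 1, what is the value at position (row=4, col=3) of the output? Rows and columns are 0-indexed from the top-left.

-1

The receptive field on the input at this output position is [-2 4 / -9 9]. Elementwise product with the kernel and sum: -2·-2 + 4·1 + -9·2 + 9·1.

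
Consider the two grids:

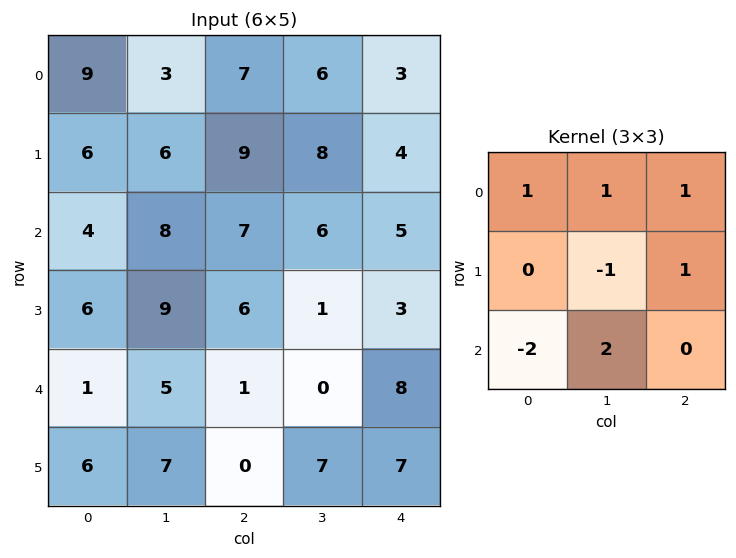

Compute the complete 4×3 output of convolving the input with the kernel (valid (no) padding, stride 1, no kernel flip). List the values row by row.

Output[0,0]: The receptive field on the input at this output position is [9 3 7 / 6 6 9 / 4 8 7]. Elementwise product with the kernel and sum: 9·1 + 3·1 + 7·1 + 6·-1 + 9·1 + 4·-2 + 8·2.

30 13 10
26 16 10
24 8 18
19 1 32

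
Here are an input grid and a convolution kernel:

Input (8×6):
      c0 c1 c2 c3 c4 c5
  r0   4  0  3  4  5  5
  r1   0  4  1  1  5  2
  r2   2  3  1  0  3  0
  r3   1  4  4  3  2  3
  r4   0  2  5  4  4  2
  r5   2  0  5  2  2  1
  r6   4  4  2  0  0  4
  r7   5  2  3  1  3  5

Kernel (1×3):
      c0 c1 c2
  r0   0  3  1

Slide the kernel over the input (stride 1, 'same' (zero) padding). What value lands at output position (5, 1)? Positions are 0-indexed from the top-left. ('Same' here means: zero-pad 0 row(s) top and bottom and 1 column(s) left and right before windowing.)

The receptive field on the zero-padded input at this output position is [2 0 5]. Elementwise product with the kernel and sum: 0·3 + 5·1.

5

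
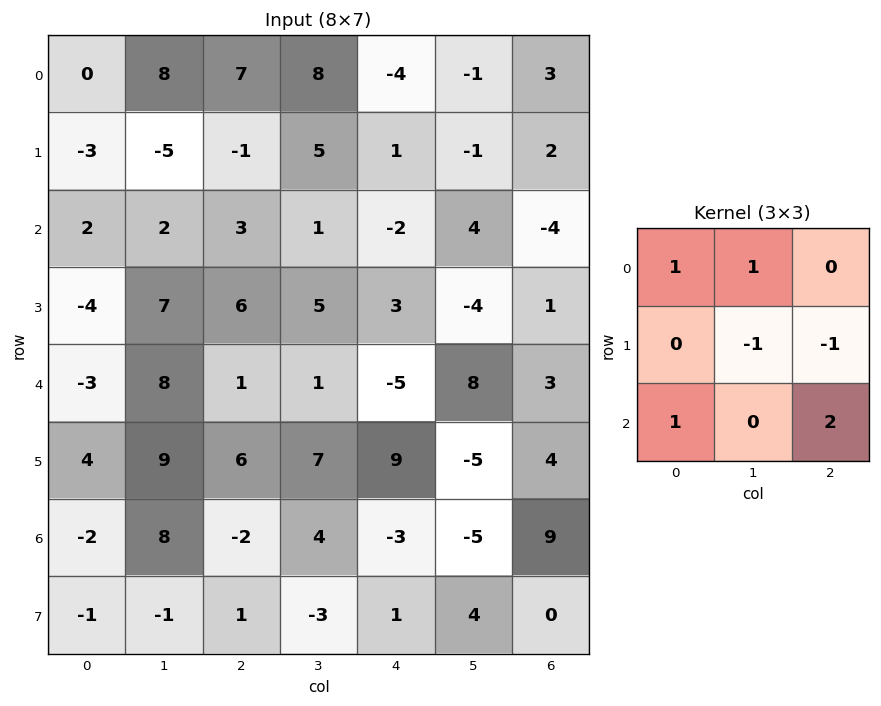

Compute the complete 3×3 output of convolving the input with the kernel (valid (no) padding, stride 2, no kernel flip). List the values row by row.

Output[0,0]: The receptive field on the input at this output position is [0 8 7 / -3 -5 -1 / 2 2 3]. Elementwise product with the kernel and sum: 0·1 + 8·1 + -5·-1 + -1·-1 + 2·1 + 3·2.

22 8 -16
-10 -13 6
-16 -22 19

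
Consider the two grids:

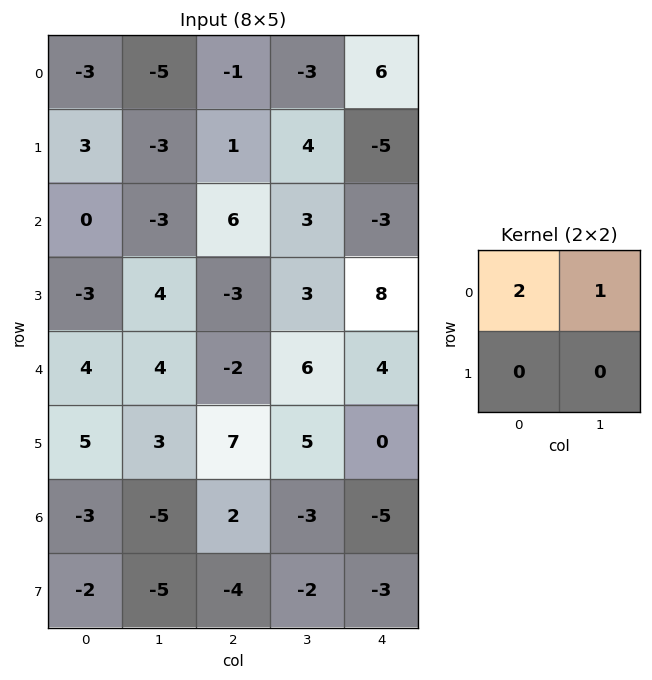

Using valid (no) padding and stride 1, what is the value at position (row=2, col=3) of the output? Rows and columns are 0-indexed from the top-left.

The receptive field on the input at this output position is [3 -3 / 3 8]. Elementwise product with the kernel and sum: 3·2 + -3·1.

3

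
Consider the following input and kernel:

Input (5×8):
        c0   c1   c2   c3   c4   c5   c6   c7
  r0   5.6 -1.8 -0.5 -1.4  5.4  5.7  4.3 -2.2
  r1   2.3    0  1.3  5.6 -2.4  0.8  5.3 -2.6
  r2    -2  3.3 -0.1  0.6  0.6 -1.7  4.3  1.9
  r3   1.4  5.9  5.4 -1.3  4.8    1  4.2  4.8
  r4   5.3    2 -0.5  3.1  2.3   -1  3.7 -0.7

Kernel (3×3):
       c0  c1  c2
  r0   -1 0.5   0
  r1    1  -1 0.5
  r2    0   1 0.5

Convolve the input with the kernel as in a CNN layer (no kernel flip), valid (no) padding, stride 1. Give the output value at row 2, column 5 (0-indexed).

6.4

The receptive field on the input at this output position is [-1.7 4.3 1.9 / 1 4.2 4.8 / -1 3.7 -0.7]. Elementwise product with the kernel and sum: -1.7·-1 + 4.3·0.5 + 1·1 + 4.2·-1 + 4.8·0.5 + 3.7·1 + -0.7·0.5.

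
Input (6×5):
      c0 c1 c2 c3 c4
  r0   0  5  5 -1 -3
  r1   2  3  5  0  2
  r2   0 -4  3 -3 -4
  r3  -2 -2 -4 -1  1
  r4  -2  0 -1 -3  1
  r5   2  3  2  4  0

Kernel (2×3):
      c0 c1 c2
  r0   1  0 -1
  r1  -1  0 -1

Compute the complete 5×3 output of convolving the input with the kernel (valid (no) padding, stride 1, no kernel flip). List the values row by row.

-12 3 1
-6 10 4
3 2 10
5 2 -5
-5 -4 -4

Output[0,0]: The receptive field on the input at this output position is [0 5 5 / 2 3 5]. Elementwise product with the kernel and sum: 0·1 + 5·-1 + 2·-1 + 5·-1.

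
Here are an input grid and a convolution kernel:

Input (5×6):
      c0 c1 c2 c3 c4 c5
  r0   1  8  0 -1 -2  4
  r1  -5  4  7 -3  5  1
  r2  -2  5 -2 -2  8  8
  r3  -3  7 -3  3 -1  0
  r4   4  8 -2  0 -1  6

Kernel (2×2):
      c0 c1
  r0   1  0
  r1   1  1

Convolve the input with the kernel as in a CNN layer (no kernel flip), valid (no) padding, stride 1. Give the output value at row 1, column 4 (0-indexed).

The receptive field on the input at this output position is [5 1 / 8 8]. Elementwise product with the kernel and sum: 5·1 + 8·1 + 8·1.

21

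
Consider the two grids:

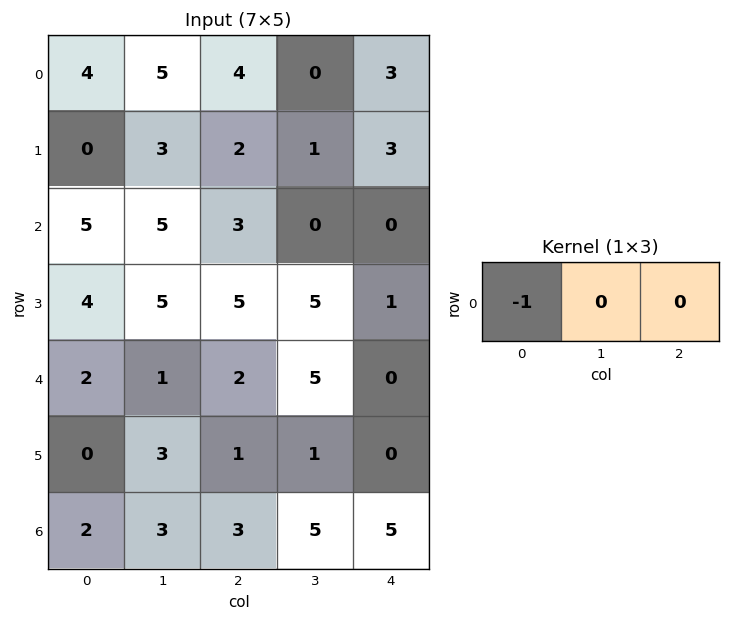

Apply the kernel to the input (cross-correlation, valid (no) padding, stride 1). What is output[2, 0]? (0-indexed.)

The receptive field on the input at this output position is [5 5 3]. Elementwise product with the kernel and sum: 5·-1.

-5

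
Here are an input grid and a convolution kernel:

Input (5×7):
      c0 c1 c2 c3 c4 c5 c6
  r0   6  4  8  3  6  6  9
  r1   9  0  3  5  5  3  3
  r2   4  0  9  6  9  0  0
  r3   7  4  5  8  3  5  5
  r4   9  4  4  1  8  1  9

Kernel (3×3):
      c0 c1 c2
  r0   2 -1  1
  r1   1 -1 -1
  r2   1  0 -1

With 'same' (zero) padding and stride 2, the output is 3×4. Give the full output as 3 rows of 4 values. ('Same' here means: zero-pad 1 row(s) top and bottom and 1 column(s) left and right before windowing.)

-10 -12 -7 0
-17 -17 8 8
-16 10 10 -3

Output[0,0]: The receptive field on the zero-padded input at this output position is [0 0 0 / 0 6 4 / 0 9 0]. Elementwise product with the kernel and sum: 0·2 + 0·-1 + 0·1 + 0·1 + 6·-1 + 4·-1 + 0·1 + 0·-1.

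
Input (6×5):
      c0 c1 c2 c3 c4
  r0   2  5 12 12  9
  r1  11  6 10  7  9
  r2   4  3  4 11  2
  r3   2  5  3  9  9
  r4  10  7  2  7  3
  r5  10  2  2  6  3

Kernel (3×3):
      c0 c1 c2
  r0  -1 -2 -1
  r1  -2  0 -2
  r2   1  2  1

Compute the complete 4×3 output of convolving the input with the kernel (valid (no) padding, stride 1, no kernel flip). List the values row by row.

-52 -45 -55
-34 -41 -15
2 -32 -33
-23 -36 -23

Output[0,0]: The receptive field on the input at this output position is [2 5 12 / 11 6 10 / 4 3 4]. Elementwise product with the kernel and sum: 2·-1 + 5·-2 + 12·-1 + 11·-2 + 10·-2 + 4·1 + 3·2 + 4·1.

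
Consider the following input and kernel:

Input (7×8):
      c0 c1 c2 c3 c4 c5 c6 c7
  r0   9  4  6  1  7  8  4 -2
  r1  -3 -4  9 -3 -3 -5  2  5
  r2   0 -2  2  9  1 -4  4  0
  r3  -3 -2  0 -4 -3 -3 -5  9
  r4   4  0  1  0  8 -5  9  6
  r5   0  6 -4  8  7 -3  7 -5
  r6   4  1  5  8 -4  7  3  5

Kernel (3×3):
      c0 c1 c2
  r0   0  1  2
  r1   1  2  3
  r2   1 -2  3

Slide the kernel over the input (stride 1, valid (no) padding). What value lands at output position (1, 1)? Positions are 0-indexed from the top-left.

18

The receptive field on the input at this output position is [-4 9 -3 / -2 2 9 / -2 0 -4]. Elementwise product with the kernel and sum: 9·1 + -3·2 + -2·1 + 2·2 + 9·3 + -2·1 + 0·-2 + -4·3.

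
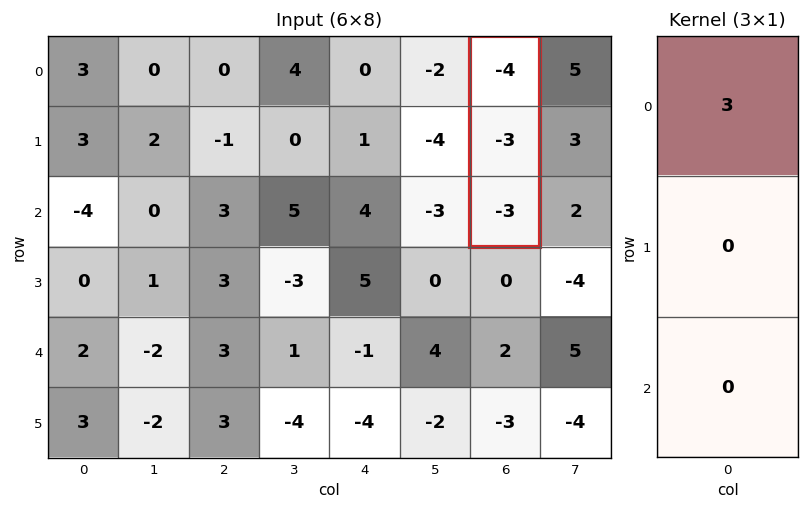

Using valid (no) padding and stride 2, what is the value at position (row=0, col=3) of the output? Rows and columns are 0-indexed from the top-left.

The receptive field on the input at this output position is [-4 / -3 / -3]. Elementwise product with the kernel and sum: -4·3.

-12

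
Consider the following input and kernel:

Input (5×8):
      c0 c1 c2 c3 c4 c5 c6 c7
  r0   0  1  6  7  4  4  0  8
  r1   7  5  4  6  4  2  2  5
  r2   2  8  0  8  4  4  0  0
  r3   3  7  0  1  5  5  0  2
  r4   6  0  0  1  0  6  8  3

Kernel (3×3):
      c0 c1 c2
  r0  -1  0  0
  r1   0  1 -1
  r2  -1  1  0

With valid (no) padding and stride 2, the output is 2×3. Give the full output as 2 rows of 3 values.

Output[0,0]: The receptive field on the input at this output position is [0 1 6 / 7 5 4 / 2 8 0]. Elementwise product with the kernel and sum: 0·-1 + 5·1 + 4·-1 + 2·-1 + 8·1.
Output[0,1]: The receptive field on the input at this output position is [6 7 4 / 4 6 4 / 0 8 4]. Elementwise product with the kernel and sum: 6·-1 + 6·1 + 4·-1 + 0·-1 + 8·1.

7 4 -4
-1 -3 7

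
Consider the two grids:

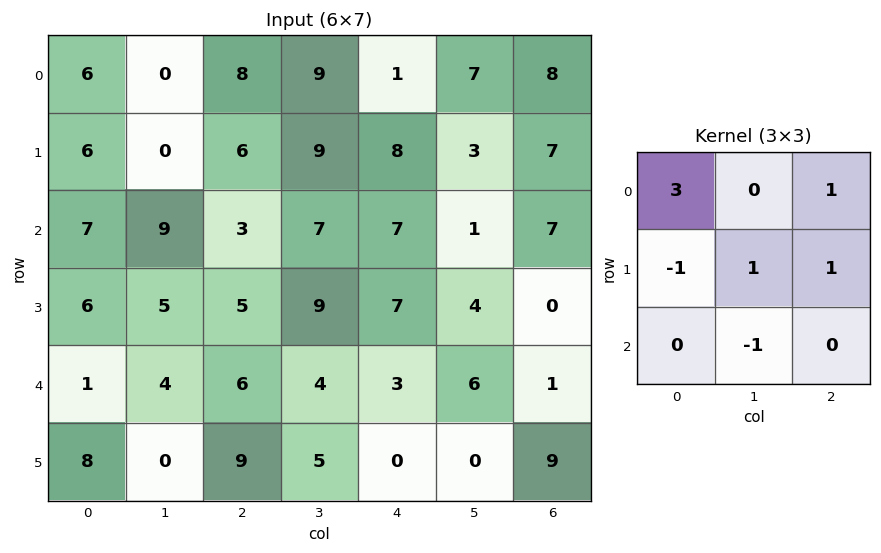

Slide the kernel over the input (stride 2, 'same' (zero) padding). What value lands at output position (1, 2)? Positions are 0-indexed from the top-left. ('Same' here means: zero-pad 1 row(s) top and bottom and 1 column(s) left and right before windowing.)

The receptive field on the zero-padded input at this output position is [9 8 3 / 7 7 1 / 9 7 4]. Elementwise product with the kernel and sum: 9·3 + 3·1 + 7·-1 + 7·1 + 1·1 + 7·-1.

24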